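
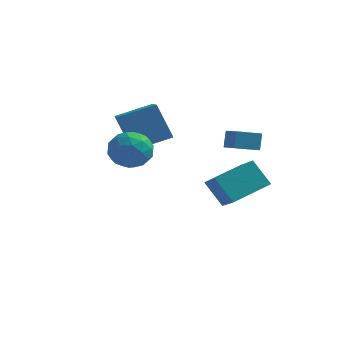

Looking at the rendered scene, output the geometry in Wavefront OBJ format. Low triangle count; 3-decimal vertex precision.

v 3.44 1.096 -0.657
v 3.419 1.454 0.212
v 2.64 2.059 -1.073
v 2.618 2.417 -0.204
v 4.402 1.783 -0.916
v 4.38 2.141 -0.047
v 3.601 2.746 -1.332
v 3.58 3.104 -0.463
v -0.229 -2.114 -0.311
v 0.798 -2.171 -0.094
v -0.498 -3.529 0.594
v 0.529 -3.586 0.811
v -0.055 -2.817 1.228
v 0.111 -1.943 0.669
v 0.189 -3.757 -0.169
v 0.355 -2.883 -0.728
v 1.056 -3.186 -0.006
v 0.906 -2.605 0.857
v -0.606 -3.095 -0.357
v -0.756 -2.514 0.506
v 0.308 -2.018 -0.282
v -0.008 -3.682 0.782
v -0.352 -3.23 1.027
v 0.252 -3.263 1.155
v -0.095 -1.884 0.166
v 0.508 -1.917 0.294
v 0.007 -2.297 1.071
v -0.208 -3.783 0.206
v 0.395 -3.816 0.334
v 0.048 -2.437 -0.655
v 0.652 -2.47 -0.527
v 0.293 -3.403 -0.571
v 1.064 -2.648 -0.103
v 0.905 -3.48 0.429
v 0.705 -3.581 -0.147
v 0.803 -3.067 -0.475
v 0.975 -2.307 0.405
v 0.817 -3.139 0.937
v 0.474 -2.687 1.182
v 0.572 -2.173 0.853
v 1.127 -2.904 0.457
v -0.517 -2.561 -0.437
v -0.675 -3.393 0.095
v -0.272 -3.527 -0.353
v -0.174 -3.013 -0.682
v -0.605 -2.22 0.071
v -0.764 -3.052 0.603
v -0.503 -2.633 0.975
v -0.405 -2.119 0.647
v -0.827 -2.796 0.043
v -1.046 0.7 -1.228
v -1.883 0.82 0.618
v -1.519 1.468 -1.492
v -2.355 1.589 0.354
v 0.375 1.771 -0.654
v -0.461 1.892 1.192
v -0.097 2.54 -0.918
v -0.934 2.66 0.928
v 3.686 0.295 -3.614
v 2.778 0.473 -2.37
v 2.876 1.239 -4.34
v 1.968 1.417 -3.096
v 4.912 1.863 -2.944
v 4.004 2.041 -1.7
v 4.102 2.807 -3.67
v 3.194 2.985 -2.426
f 2 4 1
f 5 2 1
f 1 4 3
f 3 5 1
f 2 8 4
f 6 2 5
f 6 8 2
f 4 8 3
f 7 5 3
f 3 8 7
f 7 6 5
f 8 6 7
f 9 46 25
f 46 20 49
f 25 49 14
f 46 49 25
f 9 25 21
f 25 14 26
f 21 26 10
f 25 26 21
f 9 21 30
f 21 10 31
f 30 31 16
f 21 31 30
f 9 30 42
f 30 16 45
f 42 45 19
f 30 45 42
f 9 42 46
f 42 19 50
f 46 50 20
f 42 50 46
f 10 26 37
f 26 14 40
f 37 40 18
f 26 40 37
f 14 49 27
f 49 20 48
f 27 48 13
f 49 48 27
f 20 50 47
f 50 19 43
f 47 43 11
f 50 43 47
f 19 45 44
f 45 16 32
f 44 32 15
f 45 32 44
f 16 31 36
f 31 10 33
f 36 33 17
f 31 33 36
f 12 38 24
f 38 18 39
f 24 39 13
f 38 39 24
f 12 24 22
f 24 13 23
f 22 23 11
f 24 23 22
f 12 22 29
f 22 11 28
f 29 28 15
f 22 28 29
f 12 29 34
f 29 15 35
f 34 35 17
f 29 35 34
f 12 34 38
f 34 17 41
f 38 41 18
f 34 41 38
f 13 39 27
f 39 18 40
f 27 40 14
f 39 40 27
f 11 23 47
f 23 13 48
f 47 48 20
f 23 48 47
f 15 28 44
f 28 11 43
f 44 43 19
f 28 43 44
f 17 35 36
f 35 15 32
f 36 32 16
f 35 32 36
f 18 41 37
f 41 17 33
f 37 33 10
f 41 33 37
f 52 54 51
f 55 52 51
f 51 54 53
f 53 55 51
f 52 58 54
f 56 52 55
f 56 58 52
f 54 58 53
f 57 55 53
f 53 58 57
f 57 56 55
f 58 56 57
f 60 62 59
f 63 60 59
f 59 62 61
f 61 63 59
f 60 66 62
f 64 60 63
f 64 66 60
f 62 66 61
f 65 63 61
f 61 66 65
f 65 64 63
f 66 64 65



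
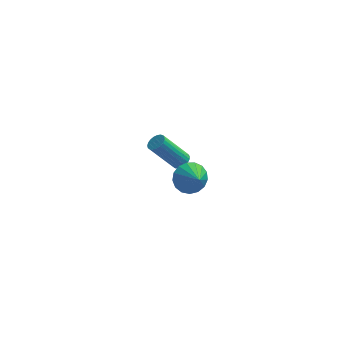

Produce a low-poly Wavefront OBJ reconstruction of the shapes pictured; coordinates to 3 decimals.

v 0.03 -3.054 -0.172
v 0.755 -2.753 -0.443
v 0.53 -3.786 0.352
v 0.69 -2.555 -0.105
v 0.475 -2.471 0.218
v 0.157 -2.521 0.451
v -0.19 -2.692 0.542
v -0.486 -2.947 0.469
v -0.664 -3.226 0.249
v -0.683 -3.465 -0.067
v -0.539 -3.611 -0.407
v -0.264 -3.628 -0.694
v 0.078 -3.515 -0.861
v 0.409 -3.295 -0.87
v 0.653 -3.021 -0.72
v -1.233 3.281 -4.352
v -0.842 3.387 -4.043
v -1.976 3.004 -2.478
v -2.367 2.899 -2.788
v -0.934 3.577 -4.063
v -2.068 3.194 -2.499
v -1.078 3.715 -4.134
v -2.212 3.333 -2.569
v -1.249 3.779 -4.242
v -2.383 3.396 -2.677
v -1.417 3.757 -4.369
v -2.551 3.374 -2.805
v -1.553 3.652 -4.494
v -2.687 3.269 -2.929
v -1.634 3.484 -4.594
v -2.768 3.101 -3.029
v -1.646 3.28 -4.652
v -2.78 2.897 -3.087
v -1.586 3.077 -4.658
v -2.72 2.694 -3.094
v -1.465 2.909 -4.612
v -2.599 2.526 -3.047
v -1.304 2.805 -4.52
v -2.438 2.422 -2.956
v -1.131 2.784 -4.4
v -2.265 2.401 -2.835
v -0.975 2.849 -4.271
v -2.109 2.466 -2.707
v -0.864 2.988 -4.157
v -1.998 2.606 -2.592
v -0.817 3.179 -4.076
v -1.951 2.796 -2.511
f 2 1 4
f 2 4 3
f 4 1 5
f 4 5 3
f 5 1 6
f 5 6 3
f 6 1 7
f 6 7 3
f 7 1 8
f 7 8 3
f 8 1 9
f 8 9 3
f 9 1 10
f 9 10 3
f 10 1 11
f 10 11 3
f 11 1 12
f 11 12 3
f 12 1 13
f 12 13 3
f 13 1 14
f 13 14 3
f 14 1 15
f 14 15 3
f 15 1 2
f 15 2 3
f 17 16 20
f 17 20 18
f 18 20 21
f 18 21 19
f 20 16 22
f 20 22 21
f 21 22 23
f 21 23 19
f 22 16 24
f 22 24 23
f 23 24 25
f 23 25 19
f 24 16 26
f 24 26 25
f 25 26 27
f 25 27 19
f 26 16 28
f 26 28 27
f 27 28 29
f 27 29 19
f 28 16 30
f 28 30 29
f 29 30 31
f 29 31 19
f 30 16 32
f 30 32 31
f 31 32 33
f 31 33 19
f 32 16 34
f 32 34 33
f 33 34 35
f 33 35 19
f 34 16 36
f 34 36 35
f 35 36 37
f 35 37 19
f 36 16 38
f 36 38 37
f 37 38 39
f 37 39 19
f 38 16 40
f 38 40 39
f 39 40 41
f 39 41 19
f 40 16 42
f 40 42 41
f 41 42 43
f 41 43 19
f 42 16 44
f 42 44 43
f 43 44 45
f 43 45 19
f 44 16 46
f 44 46 45
f 45 46 47
f 45 47 19
f 46 16 17
f 46 17 47
f 47 17 18
f 47 18 19



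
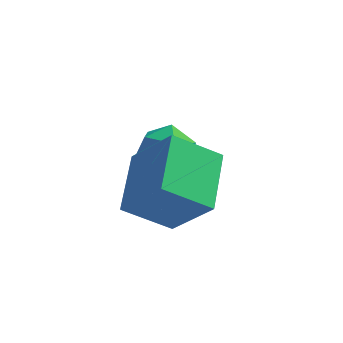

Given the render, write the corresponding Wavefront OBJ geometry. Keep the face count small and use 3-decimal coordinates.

v 0.975 -3.802 -0.748
v -0.201 -4.284 0.122
v 0.809 -2.104 -0.033
v -0.367 -2.585 0.837
v 2.107 -4.235 0.543
v 0.931 -4.716 1.413
v 1.941 -2.536 1.258
v 0.765 -3.018 2.128
v 0.346 -0.575 0.365
v 0.927 -1.146 0.575
v -0.547 -1.574 0.125
v 0.034 -2.145 0.335
v -0.292 -1.64 0.924
v 0.26 -1.023 1.072
v 0.12 -1.697 -0.372
v 0.672 -1.08 -0.224
v 0.788 -1.839 0.119
v 0.533 -1.804 0.92
v -0.153 -0.916 -0.22
v -0.408 -0.881 0.581
f 2 4 1
f 5 2 1
f 1 4 3
f 3 5 1
f 2 8 4
f 6 2 5
f 6 8 2
f 4 8 3
f 7 5 3
f 3 8 7
f 7 6 5
f 8 6 7
f 9 20 14
f 9 14 10
f 9 10 16
f 9 16 19
f 9 19 20
f 10 14 18
f 14 20 13
f 20 19 11
f 19 16 15
f 16 10 17
f 12 18 13
f 12 13 11
f 12 11 15
f 12 15 17
f 12 17 18
f 13 18 14
f 11 13 20
f 15 11 19
f 17 15 16
f 18 17 10



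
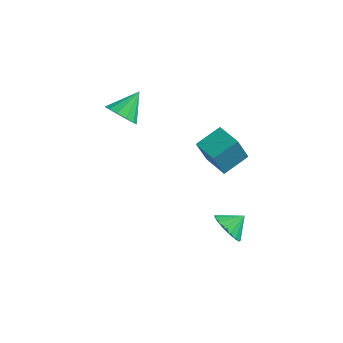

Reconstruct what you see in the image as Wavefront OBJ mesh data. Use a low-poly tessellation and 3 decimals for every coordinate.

v 0.85 1.539 1.411
v 0.474 1.093 2.879
v 1.491 2.846 1.972
v 1.114 2.401 3.44
v 2.206 0.819 1.54
v 1.829 0.374 3.008
v 2.846 2.127 2.101
v 2.47 1.681 3.569
v 2.501 0.712 -2.839
v 2.983 -0.017 -2.375
v 3.059 1.488 -2.201
v 3.262 0.086 -2.744
v 3.366 0.333 -3.135
v 3.272 0.666 -3.458
v 3.001 1.01 -3.64
v 2.616 1.286 -3.638
v 2.204 1.43 -3.453
v 1.86 1.41 -3.127
v 1.663 1.229 -2.736
v 1.658 0.931 -2.368
v 1.846 0.582 -2.108
v 2.184 0.263 -2.016
v 2.594 0.046 -2.112
v -4.118 1.609 2.578
v -3.476 1.091 3.089
v -3.802 2.971 3.562
v -3.197 1.322 2.679
v -3.211 1.644 2.237
v -3.512 1.955 1.904
v -4.007 2.155 1.785
v -4.536 2.183 1.917
v -4.933 2.028 2.26
v -5.071 1.74 2.703
v -4.907 1.41 3.107
v -4.492 1.143 3.343
v -3.958 1.025 3.336
f 2 4 1
f 5 2 1
f 1 4 3
f 3 5 1
f 2 8 4
f 6 2 5
f 6 8 2
f 4 8 3
f 7 5 3
f 3 8 7
f 7 6 5
f 8 6 7
f 10 9 12
f 10 12 11
f 12 9 13
f 12 13 11
f 13 9 14
f 13 14 11
f 14 9 15
f 14 15 11
f 15 9 16
f 15 16 11
f 16 9 17
f 16 17 11
f 17 9 18
f 17 18 11
f 18 9 19
f 18 19 11
f 19 9 20
f 19 20 11
f 20 9 21
f 20 21 11
f 21 9 22
f 21 22 11
f 22 9 23
f 22 23 11
f 23 9 10
f 23 10 11
f 25 24 27
f 25 27 26
f 27 24 28
f 27 28 26
f 28 24 29
f 28 29 26
f 29 24 30
f 29 30 26
f 30 24 31
f 30 31 26
f 31 24 32
f 31 32 26
f 32 24 33
f 32 33 26
f 33 24 34
f 33 34 26
f 34 24 35
f 34 35 26
f 35 24 36
f 35 36 26
f 36 24 25
f 36 25 26



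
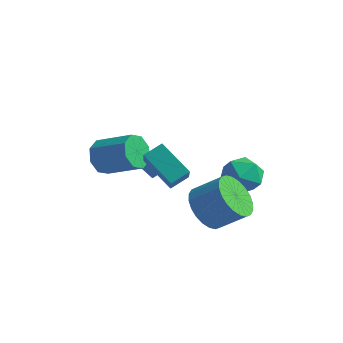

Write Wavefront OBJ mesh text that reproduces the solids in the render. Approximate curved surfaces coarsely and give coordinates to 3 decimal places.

v 2.275 1.048 -2.954
v 2.84 1.381 -3.774
v 3.931 1.765 -2.866
v 3.365 1.432 -2.046
v 2.636 1.722 -3.673
v 3.727 2.106 -2.766
v 2.378 1.96 -3.463
v 3.468 2.344 -2.556
v 2.103 2.06 -3.176
v 3.194 2.444 -2.268
v 1.855 2.006 -2.855
v 2.946 2.389 -1.947
v 1.671 1.805 -2.548
v 2.761 2.189 -1.641
v 1.578 1.49 -2.304
v 2.669 1.874 -1.396
v 1.592 1.107 -2.158
v 2.683 1.491 -1.251
v 1.709 0.715 -2.134
v 2.8 1.099 -1.226
v 1.913 0.374 -2.234
v 3.004 0.758 -1.327
v 2.172 0.136 -2.444
v 3.262 0.52 -1.537
v 2.446 0.036 -2.732
v 3.537 0.42 -1.824
v 2.694 0.091 -3.053
v 3.785 0.474 -2.145
v 2.879 0.291 -3.359
v 3.969 0.675 -2.452
v 2.971 0.606 -3.604
v 4.062 0.99 -2.696
v 2.957 0.989 -3.749
v 4.048 1.373 -2.842
v -1.085 -0.965 -0.076
v -0.822 -0.528 -0.705
v 0.647 -0.358 0.026
v 0.385 -0.795 0.656
v -1.082 -0.178 -0.265
v 0.388 -0.007 0.467
v -1.343 -0.288 0.286
v 0.126 -0.118 1.018
v -1.453 -0.795 0.625
v 0.016 -0.625 1.357
v -1.347 -1.402 0.554
v 0.122 -1.232 1.285
v -1.088 -1.753 0.113
v 0.382 -1.582 0.845
v -0.826 -1.642 -0.438
v 0.643 -1.472 0.294
v -0.716 -1.135 -0.777
v 0.753 -0.965 -0.045
v -2.35 3.443 -3.561
v -1.705 2.964 -2.451
v -2.123 4.254 -3.343
v -1.478 3.775 -2.233
v -1.642 3.365 -4.007
v -0.997 2.886 -2.897
v -1.415 4.176 -3.789
v -0.77 3.697 -2.679
v 0.584 -0.685 0.151
v 1.27 -1.732 1.301
v 0.963 -0.015 0.534
v 1.649 -1.062 1.684
v 1.891 -0.878 -0.804
v 2.577 -1.925 0.346
v 2.27 -0.208 -0.421
v 2.956 -1.255 0.729
v 2.998 3.564 -1.599
v 3.406 3.281 -2.453
v 1.554 3.559 -2.287
v 1.962 3.276 -3.141
v 1.937 2.653 -2.374
v 2.83 2.656 -1.949
v 2.13 4.184 -2.791
v 3.023 4.187 -2.366
v 2.87 3.664 -3.19
v 2.75 2.717 -2.932
v 2.21 4.123 -1.808
v 2.09 3.176 -1.55
f 2 1 5
f 2 5 3
f 3 5 6
f 3 6 4
f 5 1 7
f 5 7 6
f 6 7 8
f 6 8 4
f 7 1 9
f 7 9 8
f 8 9 10
f 8 10 4
f 9 1 11
f 9 11 10
f 10 11 12
f 10 12 4
f 11 1 13
f 11 13 12
f 12 13 14
f 12 14 4
f 13 1 15
f 13 15 14
f 14 15 16
f 14 16 4
f 15 1 17
f 15 17 16
f 16 17 18
f 16 18 4
f 17 1 19
f 17 19 18
f 18 19 20
f 18 20 4
f 19 1 21
f 19 21 20
f 20 21 22
f 20 22 4
f 21 1 23
f 21 23 22
f 22 23 24
f 22 24 4
f 23 1 25
f 23 25 24
f 24 25 26
f 24 26 4
f 25 1 27
f 25 27 26
f 26 27 28
f 26 28 4
f 27 1 29
f 27 29 28
f 28 29 30
f 28 30 4
f 29 1 31
f 29 31 30
f 30 31 32
f 30 32 4
f 31 1 33
f 31 33 32
f 32 33 34
f 32 34 4
f 33 1 2
f 33 2 34
f 34 2 3
f 34 3 4
f 36 35 39
f 36 39 37
f 37 39 40
f 37 40 38
f 39 35 41
f 39 41 40
f 40 41 42
f 40 42 38
f 41 35 43
f 41 43 42
f 42 43 44
f 42 44 38
f 43 35 45
f 43 45 44
f 44 45 46
f 44 46 38
f 45 35 47
f 45 47 46
f 46 47 48
f 46 48 38
f 47 35 49
f 47 49 48
f 48 49 50
f 48 50 38
f 49 35 51
f 49 51 50
f 50 51 52
f 50 52 38
f 51 35 36
f 51 36 52
f 52 36 37
f 52 37 38
f 54 56 53
f 57 54 53
f 53 56 55
f 55 57 53
f 54 60 56
f 58 54 57
f 58 60 54
f 56 60 55
f 59 57 55
f 55 60 59
f 59 58 57
f 60 58 59
f 62 64 61
f 65 62 61
f 61 64 63
f 63 65 61
f 62 68 64
f 66 62 65
f 66 68 62
f 64 68 63
f 67 65 63
f 63 68 67
f 67 66 65
f 68 66 67
f 69 80 74
f 69 74 70
f 69 70 76
f 69 76 79
f 69 79 80
f 70 74 78
f 74 80 73
f 80 79 71
f 79 76 75
f 76 70 77
f 72 78 73
f 72 73 71
f 72 71 75
f 72 75 77
f 72 77 78
f 73 78 74
f 71 73 80
f 75 71 79
f 77 75 76
f 78 77 70



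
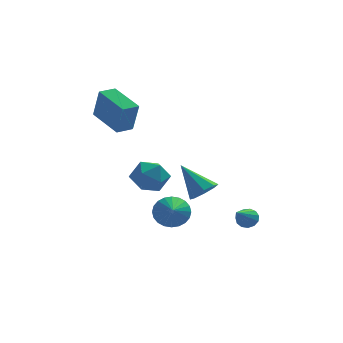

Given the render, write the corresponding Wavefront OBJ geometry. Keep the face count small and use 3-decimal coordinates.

v 3.226 -1.529 -2.502
v 3.665 -1.402 -2.069
v 2.534 -2.831 -1.418
v 3.388 -1.193 -1.995
v 3.06 -1.091 -2.082
v 2.784 -1.128 -2.302
v 2.648 -1.292 -2.586
v 2.696 -1.532 -2.843
v 2.912 -1.771 -2.992
v 3.228 -1.933 -2.986
v 3.543 -1.967 -2.826
v 3.757 -1.862 -2.563
v 3.803 -1.652 -2.281
v -0.537 -0.22 -2.597
v -0.126 0.231 -1.805
v -0.563 -1.7 -1.743
v -0.506 0.28 -1.731
v -0.891 0.252 -1.79
v -1.222 0.153 -1.971
v -1.449 -0.002 -2.248
v -1.537 -0.191 -2.578
v -1.473 -0.384 -2.911
v -1.266 -0.553 -3.196
v -0.948 -0.67 -3.39
v -0.568 -0.719 -3.463
v -0.184 -0.692 -3.405
v 0.147 -0.593 -3.223
v 0.374 -0.437 -2.947
v 0.462 -0.248 -2.617
v 0.398 -0.055 -2.284
v 0.191 0.113 -1.999
v -3.279 0.987 2.643
v -2.961 0.59 4.422
v -4.458 2.709 3.239
v -4.139 2.312 5.017
v -2.441 1.568 2.623
v -2.122 1.171 4.401
v -3.619 3.29 3.218
v -3.301 2.893 4.997
v 0.889 -3.61 0.444
v 1.595 -3.41 0.854
v -0.209 -2.63 1.856
v 1.43 -2.968 0.418
v 0.948 -2.901 -0.003
v 0.432 -3.25 -0.162
v 0.184 -3.81 0.034
v 0.349 -4.253 0.47
v 0.83 -4.319 0.891
v 1.346 -3.97 1.05
v -2.699 0.324 -0.247
v -2.088 0.662 0.648
v -1.152 0.078 -1.208
v -0.541 0.416 -0.313
v -1.096 -0.574 -0.281
v -2.052 -0.422 0.313
v -1.188 1.162 -0.873
v -2.144 1.314 -0.279
v -1.155 1.18 0.262
v -1.098 0.107 0.628
v -2.142 0.633 -1.188
v -2.085 -0.44 -0.822
f 2 1 4
f 2 4 3
f 4 1 5
f 4 5 3
f 5 1 6
f 5 6 3
f 6 1 7
f 6 7 3
f 7 1 8
f 7 8 3
f 8 1 9
f 8 9 3
f 9 1 10
f 9 10 3
f 10 1 11
f 10 11 3
f 11 1 12
f 11 12 3
f 12 1 13
f 12 13 3
f 13 1 2
f 13 2 3
f 15 14 17
f 15 17 16
f 17 14 18
f 17 18 16
f 18 14 19
f 18 19 16
f 19 14 20
f 19 20 16
f 20 14 21
f 20 21 16
f 21 14 22
f 21 22 16
f 22 14 23
f 22 23 16
f 23 14 24
f 23 24 16
f 24 14 25
f 24 25 16
f 25 14 26
f 25 26 16
f 26 14 27
f 26 27 16
f 27 14 28
f 27 28 16
f 28 14 29
f 28 29 16
f 29 14 30
f 29 30 16
f 30 14 31
f 30 31 16
f 31 14 15
f 31 15 16
f 33 35 32
f 36 33 32
f 32 35 34
f 34 36 32
f 33 39 35
f 37 33 36
f 37 39 33
f 35 39 34
f 38 36 34
f 34 39 38
f 38 37 36
f 39 37 38
f 41 40 43
f 41 43 42
f 43 40 44
f 43 44 42
f 44 40 45
f 44 45 42
f 45 40 46
f 45 46 42
f 46 40 47
f 46 47 42
f 47 40 48
f 47 48 42
f 48 40 49
f 48 49 42
f 49 40 41
f 49 41 42
f 50 61 55
f 50 55 51
f 50 51 57
f 50 57 60
f 50 60 61
f 51 55 59
f 55 61 54
f 61 60 52
f 60 57 56
f 57 51 58
f 53 59 54
f 53 54 52
f 53 52 56
f 53 56 58
f 53 58 59
f 54 59 55
f 52 54 61
f 56 52 60
f 58 56 57
f 59 58 51



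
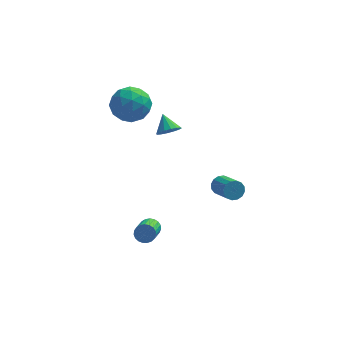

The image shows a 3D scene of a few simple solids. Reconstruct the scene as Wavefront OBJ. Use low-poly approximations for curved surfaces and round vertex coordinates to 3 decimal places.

v -1.516 -3.306 -3.731
v -1.129 -3.145 -3.39
v -1.277 -4.534 -2.568
v -1.664 -4.694 -2.909
v -1.314 -3.067 -3.291
v -1.463 -4.455 -2.469
v -1.534 -3.03 -3.267
v -1.683 -4.418 -2.446
v -1.751 -3.04 -3.324
v -1.9 -4.428 -2.502
v -1.928 -3.096 -3.451
v -2.076 -4.485 -2.63
v -2.033 -3.189 -3.627
v -2.181 -4.577 -2.805
v -2.048 -3.302 -3.82
v -2.197 -4.69 -2.999
v -1.972 -3.416 -3.998
v -2.12 -4.804 -3.177
v -1.817 -3.51 -4.13
v -1.965 -4.898 -3.308
v -1.609 -3.569 -4.193
v -1.758 -4.958 -3.371
v -1.386 -3.583 -4.176
v -1.534 -4.971 -3.354
v -1.185 -3.549 -4.082
v -1.333 -4.937 -3.26
v -1.041 -3.473 -3.927
v -1.189 -4.861 -3.105
v -0.979 -3.368 -3.738
v -1.128 -4.756 -2.917
v -1.01 -3.252 -3.548
v -1.159 -4.64 -2.727
v -3.248 0.857 2.876
v -2.274 0.814 3.393
v -2.986 -0.794 2.247
v -2.012 -0.837 2.764
v -2.949 -0.839 3.349
v -3.11 0.182 3.738
v -2.15 -0.162 1.902
v -2.311 0.859 2.291
v -1.595 0.185 2.792
v -2.089 -0.234 3.686
v -3.171 0.254 1.954
v -3.665 -0.165 2.848
v -2.784 0.981 3.19
v -2.476 -0.961 2.45
v -3.027 -0.962 2.794
v -2.454 -0.987 3.098
v -3.275 0.609 3.392
v -2.703 0.584 3.696
v -3.099 -0.388 3.671
v -2.557 -0.564 1.944
v -1.985 -0.589 2.248
v -2.806 1.007 2.542
v -2.233 0.982 2.846
v -2.161 0.408 1.969
v -1.812 0.585 3.14
v -1.658 -0.385 2.771
v -1.739 0.012 2.264
v -1.834 0.612 2.492
v -2.102 0.339 3.666
v -1.949 -0.631 3.296
v -2.499 -0.633 3.64
v -2.594 -0.033 3.869
v -1.703 -0.031 3.312
v -3.311 0.651 2.344
v -3.158 -0.319 1.974
v -2.666 0.053 1.771
v -2.761 0.653 2
v -3.602 0.405 2.869
v -3.448 -0.565 2.5
v -3.426 -0.592 3.148
v -3.521 0.008 3.376
v -3.557 0.051 2.328
v 1.903 -3.288 -0.302
v 2.289 -3.295 -0.708
v 2.903 -4.399 -0.104
v 2.517 -4.392 0.302
v 2.398 -3.122 -0.503
v 3.013 -4.226 0.101
v 2.375 -2.993 -0.244
v 2.99 -4.097 0.36
v 2.225 -2.944 -0.001
v 2.84 -4.047 0.603
v 1.989 -2.986 0.162
v 2.604 -4.09 0.766
v 1.73 -3.11 0.2
v 2.344 -4.213 0.804
v 1.517 -3.281 0.104
v 2.131 -4.385 0.708
v 1.407 -3.454 -0.101
v 2.022 -4.558 0.503
v 1.43 -3.583 -0.36
v 2.045 -4.687 0.244
v 1.58 -3.633 -0.603
v 2.195 -4.736 0.001
v 1.816 -3.59 -0.766
v 2.431 -4.694 -0.162
v 2.076 -3.467 -0.804
v 2.69 -4.57 -0.2
v -0.745 -0.505 1.298
v -0.143 -0.267 1.352
v -1.095 0.225 1.982
v -0.282 -0.096 1.098
v -0.545 -0.034 0.897
v -0.861 -0.099 0.804
v -1.147 -0.273 0.844
v -1.325 -0.509 1.005
v -1.347 -0.744 1.244
v -1.208 -0.915 1.498
v -0.945 -0.976 1.699
v -0.628 -0.911 1.792
v -0.343 -0.738 1.753
v -0.165 -0.502 1.592
f 2 1 5
f 2 5 3
f 3 5 6
f 3 6 4
f 5 1 7
f 5 7 6
f 6 7 8
f 6 8 4
f 7 1 9
f 7 9 8
f 8 9 10
f 8 10 4
f 9 1 11
f 9 11 10
f 10 11 12
f 10 12 4
f 11 1 13
f 11 13 12
f 12 13 14
f 12 14 4
f 13 1 15
f 13 15 14
f 14 15 16
f 14 16 4
f 15 1 17
f 15 17 16
f 16 17 18
f 16 18 4
f 17 1 19
f 17 19 18
f 18 19 20
f 18 20 4
f 19 1 21
f 19 21 20
f 20 21 22
f 20 22 4
f 21 1 23
f 21 23 22
f 22 23 24
f 22 24 4
f 23 1 25
f 23 25 24
f 24 25 26
f 24 26 4
f 25 1 27
f 25 27 26
f 26 27 28
f 26 28 4
f 27 1 29
f 27 29 28
f 28 29 30
f 28 30 4
f 29 1 31
f 29 31 30
f 30 31 32
f 30 32 4
f 31 1 2
f 31 2 32
f 32 2 3
f 32 3 4
f 33 70 49
f 70 44 73
f 49 73 38
f 70 73 49
f 33 49 45
f 49 38 50
f 45 50 34
f 49 50 45
f 33 45 54
f 45 34 55
f 54 55 40
f 45 55 54
f 33 54 66
f 54 40 69
f 66 69 43
f 54 69 66
f 33 66 70
f 66 43 74
f 70 74 44
f 66 74 70
f 34 50 61
f 50 38 64
f 61 64 42
f 50 64 61
f 38 73 51
f 73 44 72
f 51 72 37
f 73 72 51
f 44 74 71
f 74 43 67
f 71 67 35
f 74 67 71
f 43 69 68
f 69 40 56
f 68 56 39
f 69 56 68
f 40 55 60
f 55 34 57
f 60 57 41
f 55 57 60
f 36 62 48
f 62 42 63
f 48 63 37
f 62 63 48
f 36 48 46
f 48 37 47
f 46 47 35
f 48 47 46
f 36 46 53
f 46 35 52
f 53 52 39
f 46 52 53
f 36 53 58
f 53 39 59
f 58 59 41
f 53 59 58
f 36 58 62
f 58 41 65
f 62 65 42
f 58 65 62
f 37 63 51
f 63 42 64
f 51 64 38
f 63 64 51
f 35 47 71
f 47 37 72
f 71 72 44
f 47 72 71
f 39 52 68
f 52 35 67
f 68 67 43
f 52 67 68
f 41 59 60
f 59 39 56
f 60 56 40
f 59 56 60
f 42 65 61
f 65 41 57
f 61 57 34
f 65 57 61
f 76 75 79
f 76 79 77
f 77 79 80
f 77 80 78
f 79 75 81
f 79 81 80
f 80 81 82
f 80 82 78
f 81 75 83
f 81 83 82
f 82 83 84
f 82 84 78
f 83 75 85
f 83 85 84
f 84 85 86
f 84 86 78
f 85 75 87
f 85 87 86
f 86 87 88
f 86 88 78
f 87 75 89
f 87 89 88
f 88 89 90
f 88 90 78
f 89 75 91
f 89 91 90
f 90 91 92
f 90 92 78
f 91 75 93
f 91 93 92
f 92 93 94
f 92 94 78
f 93 75 95
f 93 95 94
f 94 95 96
f 94 96 78
f 95 75 97
f 95 97 96
f 96 97 98
f 96 98 78
f 97 75 99
f 97 99 98
f 98 99 100
f 98 100 78
f 99 75 76
f 99 76 100
f 100 76 77
f 100 77 78
f 102 101 104
f 102 104 103
f 104 101 105
f 104 105 103
f 105 101 106
f 105 106 103
f 106 101 107
f 106 107 103
f 107 101 108
f 107 108 103
f 108 101 109
f 108 109 103
f 109 101 110
f 109 110 103
f 110 101 111
f 110 111 103
f 111 101 112
f 111 112 103
f 112 101 113
f 112 113 103
f 113 101 114
f 113 114 103
f 114 101 102
f 114 102 103



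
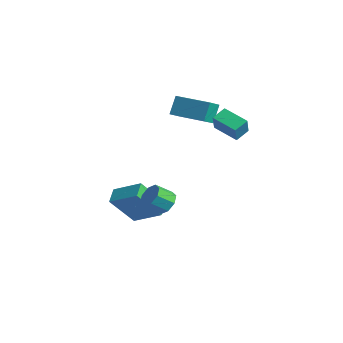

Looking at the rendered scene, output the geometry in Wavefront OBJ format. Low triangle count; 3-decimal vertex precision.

v -3.875 -2.622 -3.059
v -2.552 -1.906 -2.267
v -3.568 -1.386 -4.691
v -2.245 -0.669 -3.899
v -3.295 -3.271 -3.441
v -1.972 -2.554 -2.649
v -2.988 -2.034 -5.073
v -1.665 -1.318 -4.281
v 1.018 1.156 1.298
v -0.296 0.813 1.714
v 0.932 1.929 1.664
v -0.381 1.586 2.081
v 1.421 0.754 2.239
v 0.108 0.411 2.656
v 1.336 1.527 2.606
v 0.022 1.184 3.022
v 1.714 -3.434 -1.164
v 2.306 -3.777 -1.31
v 2.018 -4.53 -0.701
v 1.426 -4.186 -0.556
v 2.356 -3.454 -0.886
v 2.068 -4.206 -0.277
v 2.029 -3.118 -0.625
v 1.742 -3.871 -0.016
v 1.518 -2.967 -0.68
v 1.23 -3.72 -0.072
v 1.122 -3.09 -1.019
v 0.834 -3.843 -0.41
v 1.072 -3.414 -1.443
v 0.784 -4.166 -0.834
v 1.398 -3.749 -1.704
v 1.111 -4.502 -1.095
v 1.91 -3.9 -1.648
v 1.622 -4.653 -1.04
v -4.928 2.114 0.244
v -4.641 1.321 0.743
v -5.175 2.674 1.276
v -4.888 1.882 1.775
v -3.032 2.838 0.305
v -2.745 2.046 0.804
v -3.279 3.399 1.337
v -2.992 2.606 1.836
f 2 4 1
f 5 2 1
f 1 4 3
f 3 5 1
f 2 8 4
f 6 2 5
f 6 8 2
f 4 8 3
f 7 5 3
f 3 8 7
f 7 6 5
f 8 6 7
f 10 12 9
f 13 10 9
f 9 12 11
f 11 13 9
f 10 16 12
f 14 10 13
f 14 16 10
f 12 16 11
f 15 13 11
f 11 16 15
f 15 14 13
f 16 14 15
f 18 17 21
f 18 21 19
f 19 21 22
f 19 22 20
f 21 17 23
f 21 23 22
f 22 23 24
f 22 24 20
f 23 17 25
f 23 25 24
f 24 25 26
f 24 26 20
f 25 17 27
f 25 27 26
f 26 27 28
f 26 28 20
f 27 17 29
f 27 29 28
f 28 29 30
f 28 30 20
f 29 17 31
f 29 31 30
f 30 31 32
f 30 32 20
f 31 17 33
f 31 33 32
f 32 33 34
f 32 34 20
f 33 17 18
f 33 18 34
f 34 18 19
f 34 19 20
f 36 38 35
f 39 36 35
f 35 38 37
f 37 39 35
f 36 42 38
f 40 36 39
f 40 42 36
f 38 42 37
f 41 39 37
f 37 42 41
f 41 40 39
f 42 40 41



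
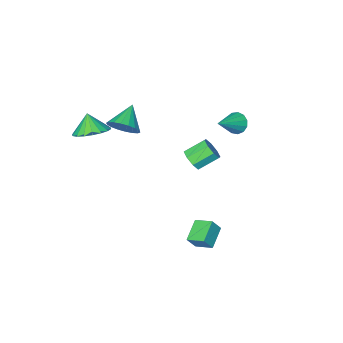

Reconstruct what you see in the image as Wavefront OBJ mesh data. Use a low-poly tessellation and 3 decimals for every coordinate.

v -0.745 1.913 -3.698
v -1.167 2.829 -3.31
v 0.246 2.604 -4.253
v -0.175 3.52 -3.865
v -0.265 1.82 -2.955
v -0.686 2.736 -2.567
v 0.727 2.511 -3.51
v 0.305 3.427 -3.122
v 0.525 2.63 2.938
v 0.931 2.796 3.457
v -0.059 3.136 4.122
v -0.465 2.97 3.602
v 0.85 3.195 3.133
v -0.14 3.534 3.798
v 0.578 3.263 2.694
v -0.412 3.602 3.359
v 0.276 2.96 2.398
v -0.714 3.3 3.063
v 0.119 2.464 2.418
v -0.871 2.804 3.083
v 0.2 2.066 2.742
v -0.79 2.405 3.407
v 0.472 1.998 3.181
v -0.518 2.337 3.846
v 0.774 2.3 3.477
v -0.216 2.64 4.142
v 2.924 -2.841 2.394
v 3.737 -3.409 2.157
v 2.816 -3.419 3.406
v 3.921 -3.058 2.378
v 3.907 -2.663 2.602
v 3.699 -2.304 2.785
v 3.337 -2.051 2.89
v 2.893 -1.954 2.898
v 2.456 -2.034 2.806
v 2.111 -2.273 2.632
v 1.928 -2.624 2.411
v 1.942 -3.019 2.187
v 2.15 -3.378 2.004
v 2.512 -3.631 1.898
v 2.955 -3.727 1.891
v 3.393 -3.648 1.983
v -4.261 -0.256 1.487
v -3.875 -0.553 0.998
v -2.799 0.116 2.413
v -3.908 -0.179 0.899
v -4.053 0.171 0.987
v -4.264 0.385 1.234
v -4.474 0.396 1.561
v -4.616 0.199 1.864
v -4.646 -0.142 2.048
v -4.553 -0.52 2.054
v -4.367 -0.814 1.88
v -4.148 -0.931 1.581
v -3.965 -0.834 1.252
v 1.145 -2.666 1.989
v 1.614 -3.452 1.898
v 0.095 -3.394 2.851
v 1.777 -3.287 2.236
v 1.815 -2.999 2.525
v 1.72 -2.646 2.707
v 1.51 -2.296 2.748
v 1.229 -2.02 2.638
v 0.931 -1.871 2.4
v 0.675 -1.881 2.08
v 0.512 -2.046 1.743
v 0.475 -2.334 1.454
v 0.57 -2.687 1.271
v 0.779 -3.037 1.231
v 1.06 -3.313 1.341
v 1.359 -3.462 1.579
f 2 4 1
f 5 2 1
f 1 4 3
f 3 5 1
f 2 8 4
f 6 2 5
f 6 8 2
f 4 8 3
f 7 5 3
f 3 8 7
f 7 6 5
f 8 6 7
f 10 9 13
f 10 13 11
f 11 13 14
f 11 14 12
f 13 9 15
f 13 15 14
f 14 15 16
f 14 16 12
f 15 9 17
f 15 17 16
f 16 17 18
f 16 18 12
f 17 9 19
f 17 19 18
f 18 19 20
f 18 20 12
f 19 9 21
f 19 21 20
f 20 21 22
f 20 22 12
f 21 9 23
f 21 23 22
f 22 23 24
f 22 24 12
f 23 9 25
f 23 25 24
f 24 25 26
f 24 26 12
f 25 9 10
f 25 10 26
f 26 10 11
f 26 11 12
f 28 27 30
f 28 30 29
f 30 27 31
f 30 31 29
f 31 27 32
f 31 32 29
f 32 27 33
f 32 33 29
f 33 27 34
f 33 34 29
f 34 27 35
f 34 35 29
f 35 27 36
f 35 36 29
f 36 27 37
f 36 37 29
f 37 27 38
f 37 38 29
f 38 27 39
f 38 39 29
f 39 27 40
f 39 40 29
f 40 27 41
f 40 41 29
f 41 27 42
f 41 42 29
f 42 27 28
f 42 28 29
f 44 43 46
f 44 46 45
f 46 43 47
f 46 47 45
f 47 43 48
f 47 48 45
f 48 43 49
f 48 49 45
f 49 43 50
f 49 50 45
f 50 43 51
f 50 51 45
f 51 43 52
f 51 52 45
f 52 43 53
f 52 53 45
f 53 43 54
f 53 54 45
f 54 43 55
f 54 55 45
f 55 43 44
f 55 44 45
f 57 56 59
f 57 59 58
f 59 56 60
f 59 60 58
f 60 56 61
f 60 61 58
f 61 56 62
f 61 62 58
f 62 56 63
f 62 63 58
f 63 56 64
f 63 64 58
f 64 56 65
f 64 65 58
f 65 56 66
f 65 66 58
f 66 56 67
f 66 67 58
f 67 56 68
f 67 68 58
f 68 56 69
f 68 69 58
f 69 56 70
f 69 70 58
f 70 56 71
f 70 71 58
f 71 56 57
f 71 57 58



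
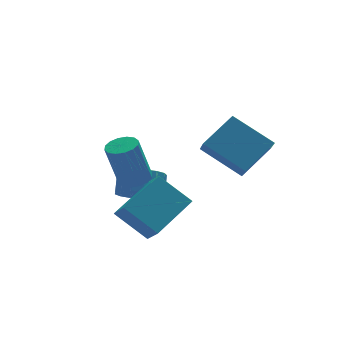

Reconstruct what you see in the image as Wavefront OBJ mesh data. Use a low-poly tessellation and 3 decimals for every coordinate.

v -2.205 -2.07 -2.834
v -3.204 -1.195 -1.772
v -2.3 -1.2 -3.64
v -3.298 -0.325 -2.578
v -0.522 -1.135 -2.022
v -1.52 -0.26 -0.96
v -0.616 -0.265 -2.828
v -1.615 0.61 -1.766
v -2.729 -1.166 -0.331
v -2.16 -0.916 -0.179
v -2.662 -0.883 1.643
v -3.231 -1.134 1.491
v -2.356 -0.655 -0.237
v -2.857 -0.622 1.585
v -2.651 -0.531 -0.321
v -3.153 -0.498 1.501
v -2.968 -0.577 -0.407
v -3.469 -0.545 1.415
v -3.22 -0.781 -0.473
v -3.722 -0.748 1.349
v -3.341 -1.089 -0.501
v -3.843 -1.056 1.321
v -3.298 -1.417 -0.483
v -3.8 -1.384 1.339
v -3.103 -1.678 -0.425
v -3.604 -1.645 1.397
v -2.807 -1.802 -0.341
v -3.309 -1.769 1.481
v -2.491 -1.755 -0.255
v -2.992 -1.723 1.567
v -2.238 -1.552 -0.189
v -2.74 -1.519 1.633
v -2.117 -1.244 -0.161
v -2.619 -1.211 1.661
v -1.716 1.391 -2.9
v -1.048 1.758 -3.483
v -0.735 2.396 -2.724
v -1.404 2.029 -2.14
v -1.415 2.024 -3.556
v -1.103 2.662 -2.796
v -1.852 2.145 -3.478
v -1.539 2.783 -2.718
v -2.257 2.094 -3.268
v -1.944 2.732 -2.508
v -2.538 1.881 -2.973
v -2.226 2.519 -2.214
v -2.632 1.556 -2.662
v -2.319 2.194 -1.902
v -2.515 1.194 -2.405
v -2.202 1.832 -1.646
v -2.216 0.876 -2.262
v -1.903 1.514 -1.502
v -1.802 0.676 -2.264
v -1.489 1.314 -1.505
v -1.368 0.641 -2.413
v -1.056 1.279 -1.653
v -1.015 0.777 -2.673
v -0.702 1.415 -1.913
v -0.822 1.053 -2.984
v -0.509 1.691 -2.225
v -0.834 1.408 -3.277
v -0.521 2.046 -2.517
v 0.629 -3.401 0.622
v -0.524 -2.191 1.607
v 0.772 -2.723 -0.043
v -0.381 -1.514 0.942
v 1.981 -2.826 1.498
v 0.828 -1.617 2.483
v 2.124 -2.149 0.833
v 0.971 -0.939 1.818
f 2 4 1
f 5 2 1
f 1 4 3
f 3 5 1
f 2 8 4
f 6 2 5
f 6 8 2
f 4 8 3
f 7 5 3
f 3 8 7
f 7 6 5
f 8 6 7
f 10 9 13
f 10 13 11
f 11 13 14
f 11 14 12
f 13 9 15
f 13 15 14
f 14 15 16
f 14 16 12
f 15 9 17
f 15 17 16
f 16 17 18
f 16 18 12
f 17 9 19
f 17 19 18
f 18 19 20
f 18 20 12
f 19 9 21
f 19 21 20
f 20 21 22
f 20 22 12
f 21 9 23
f 21 23 22
f 22 23 24
f 22 24 12
f 23 9 25
f 23 25 24
f 24 25 26
f 24 26 12
f 25 9 27
f 25 27 26
f 26 27 28
f 26 28 12
f 27 9 29
f 27 29 28
f 28 29 30
f 28 30 12
f 29 9 31
f 29 31 30
f 30 31 32
f 30 32 12
f 31 9 33
f 31 33 32
f 32 33 34
f 32 34 12
f 33 9 10
f 33 10 34
f 34 10 11
f 34 11 12
f 36 35 39
f 36 39 37
f 37 39 40
f 37 40 38
f 39 35 41
f 39 41 40
f 40 41 42
f 40 42 38
f 41 35 43
f 41 43 42
f 42 43 44
f 42 44 38
f 43 35 45
f 43 45 44
f 44 45 46
f 44 46 38
f 45 35 47
f 45 47 46
f 46 47 48
f 46 48 38
f 47 35 49
f 47 49 48
f 48 49 50
f 48 50 38
f 49 35 51
f 49 51 50
f 50 51 52
f 50 52 38
f 51 35 53
f 51 53 52
f 52 53 54
f 52 54 38
f 53 35 55
f 53 55 54
f 54 55 56
f 54 56 38
f 55 35 57
f 55 57 56
f 56 57 58
f 56 58 38
f 57 35 59
f 57 59 58
f 58 59 60
f 58 60 38
f 59 35 61
f 59 61 60
f 60 61 62
f 60 62 38
f 61 35 36
f 61 36 62
f 62 36 37
f 62 37 38
f 64 66 63
f 67 64 63
f 63 66 65
f 65 67 63
f 64 70 66
f 68 64 67
f 68 70 64
f 66 70 65
f 69 67 65
f 65 70 69
f 69 68 67
f 70 68 69



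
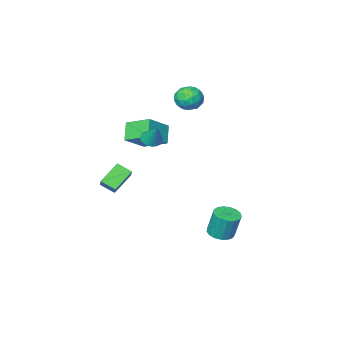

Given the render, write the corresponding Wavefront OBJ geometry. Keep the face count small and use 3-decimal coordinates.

v -0.057 -1.027 2.713
v 0.531 -0.974 2.607
v 0.077 -0.253 3.847
v 0.416 -0.75 2.468
v 0.192 -0.59 2.385
v -0.088 -0.53 2.378
v -0.362 -0.584 2.446
v -0.566 -0.739 2.576
v -0.653 -0.96 2.737
v -0.604 -1.197 2.893
v -0.429 -1.394 3.007
v -0.169 -1.508 3.054
v 0.116 -1.511 3.022
v 0.362 -1.403 2.92
v 0.512 -1.209 2.77
v -0.364 -3.615 -1.29
v 0.117 -4.317 -0.847
v -0.016 -2.95 -0.614
v 0.465 -3.652 -0.171
v 0.835 -3.348 -2.169
v 1.316 -4.05 -1.726
v 1.183 -2.683 -1.493
v 1.664 -3.385 -1.05
v -4.503 -2.777 3.835
v -3.809 -2.309 3.588
v -3.651 -3.831 4.232
v -2.957 -3.363 3.985
v -3.424 -3.118 4.68
v -3.95 -2.466 4.435
v -3.51 -3.674 3.385
v -4.036 -3.022 3.14
v -3.195 -2.863 3.31
v -3.142 -2.52 4.11
v -4.318 -3.62 3.71
v -4.265 -3.277 4.51
v -4.231 -2.45 3.677
v -3.229 -3.69 4.143
v -3.504 -3.545 4.552
v -3.096 -3.27 4.406
v -4.314 -2.543 4.175
v -3.906 -2.268 4.03
v -3.679 -2.743 4.671
v -3.554 -3.872 3.79
v -3.146 -3.597 3.645
v -4.364 -2.87 3.414
v -3.956 -2.595 3.268
v -3.781 -3.397 3.149
v -3.462 -2.501 3.368
v -2.961 -3.121 3.601
v -3.286 -3.304 3.249
v -3.596 -2.921 3.105
v -3.431 -2.299 3.839
v -2.93 -2.919 4.072
v -3.204 -2.775 4.48
v -3.514 -2.392 4.336
v -3.07 -2.625 3.675
v -4.53 -3.221 3.748
v -4.029 -3.841 3.981
v -3.946 -3.748 3.484
v -4.256 -3.365 3.34
v -4.499 -3.019 4.219
v -3.998 -3.639 4.452
v -3.864 -3.219 4.715
v -4.174 -2.836 4.571
v -4.39 -3.515 4.145
v -1.599 -4.115 1.677
v -0.269 -3.909 2.632
v -2.258 -2.803 2.312
v -0.928 -2.597 3.267
v -1.072 -3.423 0.793
v 0.258 -3.217 1.748
v -1.731 -2.111 1.428
v -0.401 -1.905 2.383
v -2.664 1.599 -3.925
v -2.019 2 -3.947
v -2.191 2.362 -2.397
v -2.836 1.961 -2.375
v -2.276 2.244 -4.032
v -2.447 2.605 -2.483
v -2.621 2.339 -4.092
v -2.793 2.701 -2.543
v -2.977 2.266 -4.115
v -3.148 2.627 -2.565
v -3.261 2.039 -4.093
v -3.432 2.4 -2.544
v -3.408 1.712 -4.033
v -3.58 2.073 -2.484
v -3.385 1.359 -3.948
v -3.556 1.72 -2.399
v -3.197 1.061 -3.858
v -3.368 1.422 -2.309
v -2.886 0.887 -3.783
v -3.058 1.248 -2.234
v -2.525 0.875 -3.74
v -2.697 1.236 -2.191
v -2.196 1.03 -3.74
v -2.368 1.391 -2.191
v -1.974 1.315 -3.782
v -2.146 1.676 -2.233
v -1.91 1.665 -3.856
v -2.082 2.026 -2.307
f 2 1 4
f 2 4 3
f 4 1 5
f 4 5 3
f 5 1 6
f 5 6 3
f 6 1 7
f 6 7 3
f 7 1 8
f 7 8 3
f 8 1 9
f 8 9 3
f 9 1 10
f 9 10 3
f 10 1 11
f 10 11 3
f 11 1 12
f 11 12 3
f 12 1 13
f 12 13 3
f 13 1 14
f 13 14 3
f 14 1 15
f 14 15 3
f 15 1 2
f 15 2 3
f 17 19 16
f 20 17 16
f 16 19 18
f 18 20 16
f 17 23 19
f 21 17 20
f 21 23 17
f 19 23 18
f 22 20 18
f 18 23 22
f 22 21 20
f 23 21 22
f 24 61 40
f 61 35 64
f 40 64 29
f 61 64 40
f 24 40 36
f 40 29 41
f 36 41 25
f 40 41 36
f 24 36 45
f 36 25 46
f 45 46 31
f 36 46 45
f 24 45 57
f 45 31 60
f 57 60 34
f 45 60 57
f 24 57 61
f 57 34 65
f 61 65 35
f 57 65 61
f 25 41 52
f 41 29 55
f 52 55 33
f 41 55 52
f 29 64 42
f 64 35 63
f 42 63 28
f 64 63 42
f 35 65 62
f 65 34 58
f 62 58 26
f 65 58 62
f 34 60 59
f 60 31 47
f 59 47 30
f 60 47 59
f 31 46 51
f 46 25 48
f 51 48 32
f 46 48 51
f 27 53 39
f 53 33 54
f 39 54 28
f 53 54 39
f 27 39 37
f 39 28 38
f 37 38 26
f 39 38 37
f 27 37 44
f 37 26 43
f 44 43 30
f 37 43 44
f 27 44 49
f 44 30 50
f 49 50 32
f 44 50 49
f 27 49 53
f 49 32 56
f 53 56 33
f 49 56 53
f 28 54 42
f 54 33 55
f 42 55 29
f 54 55 42
f 26 38 62
f 38 28 63
f 62 63 35
f 38 63 62
f 30 43 59
f 43 26 58
f 59 58 34
f 43 58 59
f 32 50 51
f 50 30 47
f 51 47 31
f 50 47 51
f 33 56 52
f 56 32 48
f 52 48 25
f 56 48 52
f 67 69 66
f 70 67 66
f 66 69 68
f 68 70 66
f 67 73 69
f 71 67 70
f 71 73 67
f 69 73 68
f 72 70 68
f 68 73 72
f 72 71 70
f 73 71 72
f 75 74 78
f 75 78 76
f 76 78 79
f 76 79 77
f 78 74 80
f 78 80 79
f 79 80 81
f 79 81 77
f 80 74 82
f 80 82 81
f 81 82 83
f 81 83 77
f 82 74 84
f 82 84 83
f 83 84 85
f 83 85 77
f 84 74 86
f 84 86 85
f 85 86 87
f 85 87 77
f 86 74 88
f 86 88 87
f 87 88 89
f 87 89 77
f 88 74 90
f 88 90 89
f 89 90 91
f 89 91 77
f 90 74 92
f 90 92 91
f 91 92 93
f 91 93 77
f 92 74 94
f 92 94 93
f 93 94 95
f 93 95 77
f 94 74 96
f 94 96 95
f 95 96 97
f 95 97 77
f 96 74 98
f 96 98 97
f 97 98 99
f 97 99 77
f 98 74 100
f 98 100 99
f 99 100 101
f 99 101 77
f 100 74 75
f 100 75 101
f 101 75 76
f 101 76 77



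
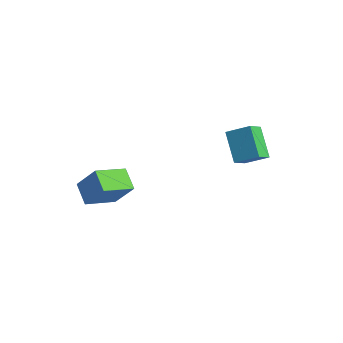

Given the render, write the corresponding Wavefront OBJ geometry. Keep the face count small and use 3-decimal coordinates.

v -3.379 -4.423 -3.497
v -4.517 -4.135 -2.735
v -3.3 -2.602 -4.067
v -4.438 -2.314 -3.305
v -2.282 -4.006 -2.015
v -3.42 -3.718 -1.253
v -2.203 -2.185 -2.585
v -3.341 -1.897 -1.823
v -0.511 2.344 0.771
v 0.489 3.127 1.449
v -0.845 3.318 0.137
v 0.156 4.102 0.814
v 0.804 1.878 -0.634
v 1.805 2.662 0.043
v 0.471 2.853 -1.269
v 1.471 3.636 -0.591
f 2 4 1
f 5 2 1
f 1 4 3
f 3 5 1
f 2 8 4
f 6 2 5
f 6 8 2
f 4 8 3
f 7 5 3
f 3 8 7
f 7 6 5
f 8 6 7
f 10 12 9
f 13 10 9
f 9 12 11
f 11 13 9
f 10 16 12
f 14 10 13
f 14 16 10
f 12 16 11
f 15 13 11
f 11 16 15
f 15 14 13
f 16 14 15



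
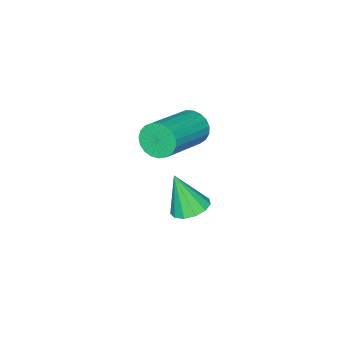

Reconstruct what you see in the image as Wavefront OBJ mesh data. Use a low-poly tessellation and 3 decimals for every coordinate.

v -2.085 2.024 0.235
v -1.859 1.735 -0.264
v -0.089 1.926 0.425
v -0.315 2.216 0.925
v -1.857 1.981 -0.34
v -0.086 2.173 0.35
v -1.894 2.235 -0.315
v -0.123 2.427 0.374
v -1.964 2.453 -0.196
v -0.193 2.644 0.494
v -2.055 2.596 -0.002
v -0.284 2.788 0.688
v -2.151 2.641 0.233
v -0.38 2.832 0.923
v -2.236 2.579 0.468
v -0.465 2.77 1.158
v -2.295 2.421 0.663
v -0.524 2.612 1.353
v -2.318 2.194 0.784
v -0.547 2.386 1.474
v -2.3 1.938 0.81
v -0.529 2.13 1.5
v -2.245 1.697 0.737
v -0.475 1.889 1.427
v -2.163 1.513 0.577
v -0.392 1.704 1.267
v -2.067 1.417 0.358
v -0.297 1.608 1.047
v -1.975 1.426 0.117
v -0.204 1.617 0.807
v -1.901 1.538 -0.103
v -0.13 1.73 0.587
v -1.717 2.31 -3.133
v -1.123 2.547 -3.099
v -1.583 1.79 -1.807
v -1.343 2.805 -2.976
v -1.681 2.906 -2.902
v -2.031 2.818 -2.901
v -2.281 2.568 -2.974
v -2.352 2.237 -3.097
v -2.221 1.929 -3.232
v -1.93 1.742 -3.334
v -1.572 1.735 -3.373
v -1.259 1.911 -3.335
v -1.092 2.214 -3.233
f 2 1 5
f 2 5 3
f 3 5 6
f 3 6 4
f 5 1 7
f 5 7 6
f 6 7 8
f 6 8 4
f 7 1 9
f 7 9 8
f 8 9 10
f 8 10 4
f 9 1 11
f 9 11 10
f 10 11 12
f 10 12 4
f 11 1 13
f 11 13 12
f 12 13 14
f 12 14 4
f 13 1 15
f 13 15 14
f 14 15 16
f 14 16 4
f 15 1 17
f 15 17 16
f 16 17 18
f 16 18 4
f 17 1 19
f 17 19 18
f 18 19 20
f 18 20 4
f 19 1 21
f 19 21 20
f 20 21 22
f 20 22 4
f 21 1 23
f 21 23 22
f 22 23 24
f 22 24 4
f 23 1 25
f 23 25 24
f 24 25 26
f 24 26 4
f 25 1 27
f 25 27 26
f 26 27 28
f 26 28 4
f 27 1 29
f 27 29 28
f 28 29 30
f 28 30 4
f 29 1 31
f 29 31 30
f 30 31 32
f 30 32 4
f 31 1 2
f 31 2 32
f 32 2 3
f 32 3 4
f 34 33 36
f 34 36 35
f 36 33 37
f 36 37 35
f 37 33 38
f 37 38 35
f 38 33 39
f 38 39 35
f 39 33 40
f 39 40 35
f 40 33 41
f 40 41 35
f 41 33 42
f 41 42 35
f 42 33 43
f 42 43 35
f 43 33 44
f 43 44 35
f 44 33 45
f 44 45 35
f 45 33 34
f 45 34 35



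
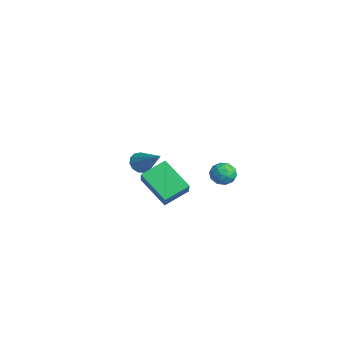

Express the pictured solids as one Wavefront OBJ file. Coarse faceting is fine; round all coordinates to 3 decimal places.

v 0.746 2.94 1.914
v 1 2.52 2.531
v 0.48 1.86 1.289
v 0.734 1.44 1.906
v 0.069 1.859 1.962
v 0.233 2.527 2.348
v 1.247 1.853 1.472
v 1.411 2.521 1.858
v 1.31 1.848 2.258
v 0.582 1.852 2.561
v 0.898 2.528 1.259
v 0.17 2.532 1.562
v 0.896 2.825 2.277
v 0.584 1.555 1.543
v 0.193 1.802 1.575
v 0.342 1.555 1.938
v 0.445 2.829 2.17
v 0.595 2.582 2.533
v 0.047 2.194 2.198
v 0.885 1.798 1.287
v 1.035 1.551 1.65
v 1.138 2.825 1.882
v 1.287 2.578 2.245
v 1.433 2.186 1.622
v 1.228 2.183 2.48
v 1.072 1.548 2.112
v 1.373 1.791 1.857
v 1.469 2.184 2.084
v 0.8 2.186 2.658
v 0.644 1.551 2.29
v 0.252 1.797 2.323
v 0.349 2.19 2.55
v 0.982 1.791 2.497
v 0.836 2.829 1.53
v 0.68 2.194 1.162
v 1.131 2.19 1.27
v 1.228 2.583 1.497
v 0.408 2.832 1.708
v 0.252 2.197 1.34
v 0.011 2.196 1.736
v 0.107 2.589 1.963
v 0.498 2.589 1.323
v 1.538 -2.717 2.893
v 1.333 -1.321 3.532
v 3.046 -1.943 1.687
v 2.841 -0.547 2.327
v 2.559 -3.053 3.953
v 2.354 -1.657 4.593
v 4.067 -2.279 2.748
v 3.862 -0.883 3.387
v -4.43 -0.684 0.485
v -3.989 -0.625 -0.094
v -2.79 -0.096 1.795
v -4.162 -0.255 -0.042
v -4.421 -0.022 0.177
v -4.682 0.001 0.493
v -4.864 -0.193 0.807
v -4.907 -0.543 1.019
v -4.799 -0.938 1.061
v -4.574 -1.252 0.92
v -4.303 -1.385 0.641
v -4.073 -1.296 0.312
v -3.955 -1.013 0.038
f 1 38 17
f 38 12 41
f 17 41 6
f 38 41 17
f 1 17 13
f 17 6 18
f 13 18 2
f 17 18 13
f 1 13 22
f 13 2 23
f 22 23 8
f 13 23 22
f 1 22 34
f 22 8 37
f 34 37 11
f 22 37 34
f 1 34 38
f 34 11 42
f 38 42 12
f 34 42 38
f 2 18 29
f 18 6 32
f 29 32 10
f 18 32 29
f 6 41 19
f 41 12 40
f 19 40 5
f 41 40 19
f 12 42 39
f 42 11 35
f 39 35 3
f 42 35 39
f 11 37 36
f 37 8 24
f 36 24 7
f 37 24 36
f 8 23 28
f 23 2 25
f 28 25 9
f 23 25 28
f 4 30 16
f 30 10 31
f 16 31 5
f 30 31 16
f 4 16 14
f 16 5 15
f 14 15 3
f 16 15 14
f 4 14 21
f 14 3 20
f 21 20 7
f 14 20 21
f 4 21 26
f 21 7 27
f 26 27 9
f 21 27 26
f 4 26 30
f 26 9 33
f 30 33 10
f 26 33 30
f 5 31 19
f 31 10 32
f 19 32 6
f 31 32 19
f 3 15 39
f 15 5 40
f 39 40 12
f 15 40 39
f 7 20 36
f 20 3 35
f 36 35 11
f 20 35 36
f 9 27 28
f 27 7 24
f 28 24 8
f 27 24 28
f 10 33 29
f 33 9 25
f 29 25 2
f 33 25 29
f 44 46 43
f 47 44 43
f 43 46 45
f 45 47 43
f 44 50 46
f 48 44 47
f 48 50 44
f 46 50 45
f 49 47 45
f 45 50 49
f 49 48 47
f 50 48 49
f 52 51 54
f 52 54 53
f 54 51 55
f 54 55 53
f 55 51 56
f 55 56 53
f 56 51 57
f 56 57 53
f 57 51 58
f 57 58 53
f 58 51 59
f 58 59 53
f 59 51 60
f 59 60 53
f 60 51 61
f 60 61 53
f 61 51 62
f 61 62 53
f 62 51 63
f 62 63 53
f 63 51 52
f 63 52 53



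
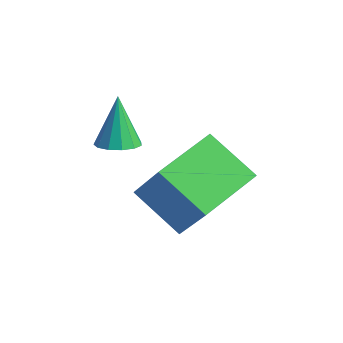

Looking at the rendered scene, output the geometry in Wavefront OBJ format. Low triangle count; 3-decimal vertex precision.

v 0.163 2.869 -3.778
v -1.364 2.506 -2.725
v -0.09 4.964 -3.421
v -1.616 4.601 -2.367
v 1.416 2.719 -2.013
v -0.11 2.356 -0.959
v 1.164 4.814 -1.655
v -0.363 4.451 -0.602
v -1.707 2.257 -0.706
v -1.161 1.954 -0.463
v -2.173 2.663 0.846
v -1.064 2.313 -0.528
v -1.171 2.654 -0.649
v -1.448 2.869 -0.788
v -1.807 2.89 -0.901
v -2.135 2.71 -0.952
v -2.327 2.386 -0.925
v -2.322 2.021 -0.829
v -2.122 1.731 -0.693
v -1.79 1.608 -0.561
v -1.432 1.691 -0.476
f 2 4 1
f 5 2 1
f 1 4 3
f 3 5 1
f 2 8 4
f 6 2 5
f 6 8 2
f 4 8 3
f 7 5 3
f 3 8 7
f 7 6 5
f 8 6 7
f 10 9 12
f 10 12 11
f 12 9 13
f 12 13 11
f 13 9 14
f 13 14 11
f 14 9 15
f 14 15 11
f 15 9 16
f 15 16 11
f 16 9 17
f 16 17 11
f 17 9 18
f 17 18 11
f 18 9 19
f 18 19 11
f 19 9 20
f 19 20 11
f 20 9 21
f 20 21 11
f 21 9 10
f 21 10 11



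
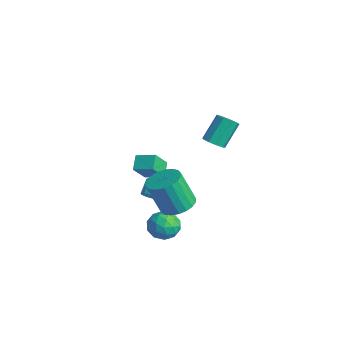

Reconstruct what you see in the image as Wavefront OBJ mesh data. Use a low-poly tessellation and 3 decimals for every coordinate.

v -1.922 -1.139 -0.902
v -1.636 -2.011 0.259
v -1.044 -0.372 -0.542
v -0.758 -1.244 0.619
v -1.242 -1.656 -1.459
v -0.956 -2.528 -0.298
v -0.364 -0.889 -1.099
v -0.078 -1.761 0.062
v 1.54 -1.194 -3.017
v 1.998 -1.4 -3.88
v 1.582 -2.76 -2.62
v 2.04 -2.966 -3.483
v 2.521 -2.455 -2.773
v 2.495 -1.487 -3.018
v 1.085 -2.673 -3.482
v 1.059 -1.705 -3.727
v 1.717 -2.314 -4.168
v 2.604 -2.179 -3.729
v 0.976 -1.981 -2.771
v 1.863 -1.846 -2.332
v 1.765 -1.159 -3.483
v 1.815 -3.001 -3.017
v 2.098 -2.7 -2.599
v 2.367 -2.821 -3.107
v 2.057 -1.21 -2.976
v 2.326 -1.331 -3.484
v 2.634 -1.951 -2.833
v 1.254 -2.829 -3.016
v 1.523 -2.95 -3.524
v 1.213 -1.339 -3.393
v 1.482 -1.46 -3.901
v 0.946 -2.209 -3.667
v 1.869 -1.818 -4.16
v 1.894 -2.739 -3.927
v 1.333 -2.567 -3.926
v 1.317 -1.998 -4.07
v 2.391 -1.739 -3.902
v 2.416 -2.659 -3.669
v 2.698 -2.358 -3.251
v 2.683 -1.789 -3.395
v 2.226 -2.276 -4.071
v 1.164 -1.501 -2.831
v 1.189 -2.421 -2.598
v 0.897 -2.371 -3.105
v 0.882 -1.802 -3.249
v 1.686 -1.421 -2.573
v 1.711 -2.342 -2.34
v 2.263 -2.162 -2.43
v 2.247 -1.593 -2.574
v 1.354 -1.884 -2.429
v 1.956 0.872 2.659
v 2.61 1.094 2.646
v 2.277 2.149 3.989
v 1.624 1.928 4.001
v 2.342 1.365 2.367
v 2.009 2.42 3.71
v 1.894 1.405 2.224
v 1.561 2.46 3.567
v 1.475 1.196 2.285
v 1.142 2.251 3.628
v 1.281 0.836 2.52
v 0.949 1.891 3.863
v 1.403 0.492 2.82
v 1.071 1.548 4.163
v 1.784 0.327 3.045
v 1.452 1.382 4.387
v 2.246 0.417 3.088
v 1.913 1.472 4.431
v 2.571 0.719 2.931
v 2.239 1.775 4.274
v 2.534 -1.588 -1.152
v 3.238 -2.349 -1.238
v 2.77 -3.012 0.785
v 2.066 -2.252 0.872
v 3.475 -2.025 -1.077
v 3.007 -2.688 0.946
v 3.549 -1.626 -0.929
v 3.081 -2.289 1.095
v 3.448 -1.22 -0.819
v 2.979 -1.883 1.204
v 3.189 -0.878 -0.767
v 2.72 -1.541 1.256
v 2.816 -0.658 -0.781
v 2.348 -1.322 1.242
v 2.395 -0.6 -0.86
v 1.926 -1.263 1.163
v 1.998 -0.712 -0.989
v 1.529 -1.376 1.034
v 1.693 -0.976 -1.146
v 1.225 -1.64 0.877
v 1.534 -1.346 -1.304
v 1.066 -2.009 0.719
v 1.548 -1.758 -1.436
v 1.08 -2.421 0.588
v 1.733 -2.14 -1.518
v 1.264 -2.803 0.505
v 2.056 -2.427 -1.537
v 1.587 -3.09 0.486
v 2.461 -2.569 -1.49
v 1.993 -3.232 0.533
v 2.88 -2.541 -1.384
v 2.411 -3.205 0.639
v -2.386 -0.693 -4.274
v -1.868 -0.618 -3.923
v -2.416 0.047 -3.255
v -2.934 -0.027 -3.606
v -1.844 -0.424 -4.097
v -2.392 0.241 -3.43
v -1.914 -0.276 -4.301
v -2.462 0.389 -3.634
v -2.066 -0.2 -4.501
v -2.614 0.465 -3.834
v -2.272 -0.21 -4.662
v -2.82 0.456 -3.995
v -2.499 -0.303 -4.755
v -3.047 0.363 -4.088
v -2.706 -0.463 -4.765
v -3.254 0.202 -4.098
v -2.857 -0.663 -4.69
v -3.405 0.002 -4.023
v -2.928 -0.868 -4.543
v -3.476 -0.203 -3.876
v -2.904 -1.043 -4.35
v -3.452 -0.378 -3.683
v -2.791 -1.157 -4.143
v -3.339 -0.492 -3.476
v -2.608 -1.191 -3.959
v -3.156 -0.526 -3.292
v -2.386 -1.139 -3.829
v -2.934 -0.474 -3.162
v -2.165 -1.009 -3.776
v -2.713 -0.344 -3.109
v -1.982 -0.825 -3.809
v -2.53 -0.16 -3.142
f 2 4 1
f 5 2 1
f 1 4 3
f 3 5 1
f 2 8 4
f 6 2 5
f 6 8 2
f 4 8 3
f 7 5 3
f 3 8 7
f 7 6 5
f 8 6 7
f 9 46 25
f 46 20 49
f 25 49 14
f 46 49 25
f 9 25 21
f 25 14 26
f 21 26 10
f 25 26 21
f 9 21 30
f 21 10 31
f 30 31 16
f 21 31 30
f 9 30 42
f 30 16 45
f 42 45 19
f 30 45 42
f 9 42 46
f 42 19 50
f 46 50 20
f 42 50 46
f 10 26 37
f 26 14 40
f 37 40 18
f 26 40 37
f 14 49 27
f 49 20 48
f 27 48 13
f 49 48 27
f 20 50 47
f 50 19 43
f 47 43 11
f 50 43 47
f 19 45 44
f 45 16 32
f 44 32 15
f 45 32 44
f 16 31 36
f 31 10 33
f 36 33 17
f 31 33 36
f 12 38 24
f 38 18 39
f 24 39 13
f 38 39 24
f 12 24 22
f 24 13 23
f 22 23 11
f 24 23 22
f 12 22 29
f 22 11 28
f 29 28 15
f 22 28 29
f 12 29 34
f 29 15 35
f 34 35 17
f 29 35 34
f 12 34 38
f 34 17 41
f 38 41 18
f 34 41 38
f 13 39 27
f 39 18 40
f 27 40 14
f 39 40 27
f 11 23 47
f 23 13 48
f 47 48 20
f 23 48 47
f 15 28 44
f 28 11 43
f 44 43 19
f 28 43 44
f 17 35 36
f 35 15 32
f 36 32 16
f 35 32 36
f 18 41 37
f 41 17 33
f 37 33 10
f 41 33 37
f 52 51 55
f 52 55 53
f 53 55 56
f 53 56 54
f 55 51 57
f 55 57 56
f 56 57 58
f 56 58 54
f 57 51 59
f 57 59 58
f 58 59 60
f 58 60 54
f 59 51 61
f 59 61 60
f 60 61 62
f 60 62 54
f 61 51 63
f 61 63 62
f 62 63 64
f 62 64 54
f 63 51 65
f 63 65 64
f 64 65 66
f 64 66 54
f 65 51 67
f 65 67 66
f 66 67 68
f 66 68 54
f 67 51 69
f 67 69 68
f 68 69 70
f 68 70 54
f 69 51 52
f 69 52 70
f 70 52 53
f 70 53 54
f 72 71 75
f 72 75 73
f 73 75 76
f 73 76 74
f 75 71 77
f 75 77 76
f 76 77 78
f 76 78 74
f 77 71 79
f 77 79 78
f 78 79 80
f 78 80 74
f 79 71 81
f 79 81 80
f 80 81 82
f 80 82 74
f 81 71 83
f 81 83 82
f 82 83 84
f 82 84 74
f 83 71 85
f 83 85 84
f 84 85 86
f 84 86 74
f 85 71 87
f 85 87 86
f 86 87 88
f 86 88 74
f 87 71 89
f 87 89 88
f 88 89 90
f 88 90 74
f 89 71 91
f 89 91 90
f 90 91 92
f 90 92 74
f 91 71 93
f 91 93 92
f 92 93 94
f 92 94 74
f 93 71 95
f 93 95 94
f 94 95 96
f 94 96 74
f 95 71 97
f 95 97 96
f 96 97 98
f 96 98 74
f 97 71 99
f 97 99 98
f 98 99 100
f 98 100 74
f 99 71 101
f 99 101 100
f 100 101 102
f 100 102 74
f 101 71 72
f 101 72 102
f 102 72 73
f 102 73 74
f 104 103 107
f 104 107 105
f 105 107 108
f 105 108 106
f 107 103 109
f 107 109 108
f 108 109 110
f 108 110 106
f 109 103 111
f 109 111 110
f 110 111 112
f 110 112 106
f 111 103 113
f 111 113 112
f 112 113 114
f 112 114 106
f 113 103 115
f 113 115 114
f 114 115 116
f 114 116 106
f 115 103 117
f 115 117 116
f 116 117 118
f 116 118 106
f 117 103 119
f 117 119 118
f 118 119 120
f 118 120 106
f 119 103 121
f 119 121 120
f 120 121 122
f 120 122 106
f 121 103 123
f 121 123 122
f 122 123 124
f 122 124 106
f 123 103 125
f 123 125 124
f 124 125 126
f 124 126 106
f 125 103 127
f 125 127 126
f 126 127 128
f 126 128 106
f 127 103 129
f 127 129 128
f 128 129 130
f 128 130 106
f 129 103 131
f 129 131 130
f 130 131 132
f 130 132 106
f 131 103 133
f 131 133 132
f 132 133 134
f 132 134 106
f 133 103 104
f 133 104 134
f 134 104 105
f 134 105 106



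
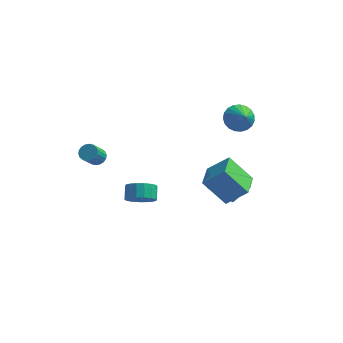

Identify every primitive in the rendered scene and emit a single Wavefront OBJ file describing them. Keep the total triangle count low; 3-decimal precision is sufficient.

v 3.84 -2.989 -1.27
v 2.473 -3.016 0.257
v 3.662 -1.273 -1.398
v 2.295 -1.3 0.129
v 5.065 -2.78 -0.169
v 3.698 -2.807 1.358
v 4.887 -1.064 -0.297
v 3.52 -1.091 1.23
v -3.75 -2.801 1.013
v -3.347 -2.529 1.347
v -3.587 -3.347 2.302
v -3.99 -3.619 1.967
v -3.568 -2.398 1.403
v -3.807 -3.216 2.358
v -3.825 -2.347 1.382
v -4.064 -3.165 2.337
v -4.067 -2.386 1.288
v -4.306 -3.204 2.243
v -4.246 -2.508 1.14
v -4.485 -3.326 2.095
v -4.327 -2.687 0.966
v -4.567 -3.505 1.921
v -4.294 -2.889 0.801
v -4.533 -3.707 1.756
v -4.153 -3.073 0.678
v -4.393 -3.891 1.633
v -3.933 -3.204 0.622
v -4.172 -4.022 1.577
v -3.676 -3.255 0.643
v -3.915 -4.073 1.598
v -3.434 -3.216 0.737
v -3.673 -4.034 1.692
v -3.255 -3.094 0.885
v -3.494 -3.912 1.84
v -3.173 -2.915 1.059
v -3.413 -3.733 2.014
v -3.207 -2.713 1.224
v -3.446 -3.531 2.179
v 3.435 1.354 2.84
v 4.279 1.683 2.551
v 4.025 0.546 3.64
v 4.196 1.923 2.854
v 3.982 2.064 3.155
v 3.674 2.083 3.401
v 3.324 1.975 3.55
v 2.994 1.761 3.577
v 2.74 1.475 3.476
v 2.606 1.169 3.265
v 2.616 0.895 2.981
v 2.767 0.7 2.672
v 3.034 0.618 2.393
v 3.37 0.664 2.191
v 3.718 0.828 2.101
v 4.017 1.084 2.139
v 4.215 1.386 2.298
v 3.108 1.665 -5.05
v 1.545 1.536 -3.96
v 2.968 2.764 -5.121
v 1.405 2.635 -4.031
v 4.095 1.885 -3.609
v 2.532 1.756 -2.519
v 3.955 2.984 -3.68
v 2.392 2.855 -2.59
v -1.892 -0.576 -4.173
v -0.977 -0.557 -3.919
v -1.173 0.195 -3.273
v -2.088 0.176 -3.527
v -1 -0.264 -4.266
v -1.195 0.488 -3.62
v -1.227 -0.043 -4.592
v -1.422 0.709 -3.946
v -1.606 0.056 -4.822
v -1.802 0.808 -4.176
v -2.051 0.011 -4.903
v -2.247 0.762 -4.257
v -2.46 -0.169 -4.817
v -2.655 0.582 -4.171
v -2.739 -0.443 -4.584
v -2.934 0.309 -3.938
v -2.823 -0.746 -4.256
v -3.019 0.005 -3.61
v -2.695 -1.011 -3.909
v -2.89 -0.259 -3.263
v -2.382 -1.176 -3.623
v -2.578 -0.424 -2.977
v -1.958 -1.203 -3.463
v -2.153 -0.452 -2.817
v -1.518 -1.087 -3.465
v -1.713 -0.335 -2.819
v -1.164 -0.854 -3.63
v -1.36 -0.102 -2.984
f 2 4 1
f 5 2 1
f 1 4 3
f 3 5 1
f 2 8 4
f 6 2 5
f 6 8 2
f 4 8 3
f 7 5 3
f 3 8 7
f 7 6 5
f 8 6 7
f 10 9 13
f 10 13 11
f 11 13 14
f 11 14 12
f 13 9 15
f 13 15 14
f 14 15 16
f 14 16 12
f 15 9 17
f 15 17 16
f 16 17 18
f 16 18 12
f 17 9 19
f 17 19 18
f 18 19 20
f 18 20 12
f 19 9 21
f 19 21 20
f 20 21 22
f 20 22 12
f 21 9 23
f 21 23 22
f 22 23 24
f 22 24 12
f 23 9 25
f 23 25 24
f 24 25 26
f 24 26 12
f 25 9 27
f 25 27 26
f 26 27 28
f 26 28 12
f 27 9 29
f 27 29 28
f 28 29 30
f 28 30 12
f 29 9 31
f 29 31 30
f 30 31 32
f 30 32 12
f 31 9 33
f 31 33 32
f 32 33 34
f 32 34 12
f 33 9 35
f 33 35 34
f 34 35 36
f 34 36 12
f 35 9 37
f 35 37 36
f 36 37 38
f 36 38 12
f 37 9 10
f 37 10 38
f 38 10 11
f 38 11 12
f 40 39 42
f 40 42 41
f 42 39 43
f 42 43 41
f 43 39 44
f 43 44 41
f 44 39 45
f 44 45 41
f 45 39 46
f 45 46 41
f 46 39 47
f 46 47 41
f 47 39 48
f 47 48 41
f 48 39 49
f 48 49 41
f 49 39 50
f 49 50 41
f 50 39 51
f 50 51 41
f 51 39 52
f 51 52 41
f 52 39 53
f 52 53 41
f 53 39 54
f 53 54 41
f 54 39 55
f 54 55 41
f 55 39 40
f 55 40 41
f 57 59 56
f 60 57 56
f 56 59 58
f 58 60 56
f 57 63 59
f 61 57 60
f 61 63 57
f 59 63 58
f 62 60 58
f 58 63 62
f 62 61 60
f 63 61 62
f 65 64 68
f 65 68 66
f 66 68 69
f 66 69 67
f 68 64 70
f 68 70 69
f 69 70 71
f 69 71 67
f 70 64 72
f 70 72 71
f 71 72 73
f 71 73 67
f 72 64 74
f 72 74 73
f 73 74 75
f 73 75 67
f 74 64 76
f 74 76 75
f 75 76 77
f 75 77 67
f 76 64 78
f 76 78 77
f 77 78 79
f 77 79 67
f 78 64 80
f 78 80 79
f 79 80 81
f 79 81 67
f 80 64 82
f 80 82 81
f 81 82 83
f 81 83 67
f 82 64 84
f 82 84 83
f 83 84 85
f 83 85 67
f 84 64 86
f 84 86 85
f 85 86 87
f 85 87 67
f 86 64 88
f 86 88 87
f 87 88 89
f 87 89 67
f 88 64 90
f 88 90 89
f 89 90 91
f 89 91 67
f 90 64 65
f 90 65 91
f 91 65 66
f 91 66 67



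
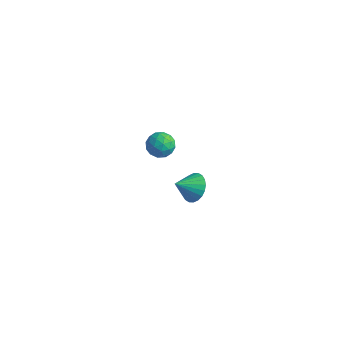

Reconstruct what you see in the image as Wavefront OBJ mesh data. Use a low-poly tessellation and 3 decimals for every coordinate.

v 0.274 1.165 -2.112
v 0.63 1.468 -1.526
v -0.114 0.375 -1.468
v 0.372 1.605 -1.513
v 0.099 1.675 -1.591
v -0.148 1.668 -1.749
v -0.33 1.584 -1.962
v -0.42 1.436 -2.197
v -0.405 1.246 -2.42
v -0.287 1.045 -2.596
v -0.083 0.861 -2.698
v 0.175 0.724 -2.711
v 0.449 0.654 -2.633
v 0.695 0.662 -2.475
v 0.877 0.746 -2.262
v 0.968 0.894 -2.027
v 0.953 1.083 -1.804
v 0.834 1.285 -1.628
v 1.027 -1.172 3.859
v 1.539 -1.532 3.718
v 0.401 -1.928 3.522
v 0.913 -2.288 3.381
v 0.765 -2.167 3.993
v 1.152 -1.7 4.202
v 0.788 -1.76 3.038
v 1.175 -1.293 3.247
v 1.391 -1.896 3.211
v 1.377 -2.147 3.801
v 0.563 -1.313 3.439
v 0.549 -1.564 4.029
v 1.338 -1.286 3.818
v 0.602 -2.174 3.422
v 0.515 -2.103 3.781
v 0.816 -2.315 3.698
v 1.111 -1.384 4.103
v 1.411 -1.596 4.02
v 0.956 -1.969 4.181
v 0.529 -1.864 3.22
v 0.829 -2.076 3.137
v 1.124 -1.145 3.542
v 1.425 -1.357 3.459
v 0.984 -1.491 3.059
v 1.552 -1.711 3.437
v 1.184 -2.156 3.239
v 1.111 -1.845 3.038
v 1.338 -1.571 3.16
v 1.543 -1.859 3.784
v 1.175 -2.303 3.585
v 1.088 -2.232 3.945
v 1.316 -1.958 4.068
v 1.456 -2.073 3.486
v 0.765 -1.157 3.655
v 0.397 -1.601 3.456
v 0.624 -1.502 3.172
v 0.852 -1.228 3.295
v 0.756 -1.304 4.001
v 0.388 -1.749 3.803
v 0.602 -1.889 4.08
v 0.829 -1.615 4.202
v 0.484 -1.387 3.754
f 2 1 4
f 2 4 3
f 4 1 5
f 4 5 3
f 5 1 6
f 5 6 3
f 6 1 7
f 6 7 3
f 7 1 8
f 7 8 3
f 8 1 9
f 8 9 3
f 9 1 10
f 9 10 3
f 10 1 11
f 10 11 3
f 11 1 12
f 11 12 3
f 12 1 13
f 12 13 3
f 13 1 14
f 13 14 3
f 14 1 15
f 14 15 3
f 15 1 16
f 15 16 3
f 16 1 17
f 16 17 3
f 17 1 18
f 17 18 3
f 18 1 2
f 18 2 3
f 19 56 35
f 56 30 59
f 35 59 24
f 56 59 35
f 19 35 31
f 35 24 36
f 31 36 20
f 35 36 31
f 19 31 40
f 31 20 41
f 40 41 26
f 31 41 40
f 19 40 52
f 40 26 55
f 52 55 29
f 40 55 52
f 19 52 56
f 52 29 60
f 56 60 30
f 52 60 56
f 20 36 47
f 36 24 50
f 47 50 28
f 36 50 47
f 24 59 37
f 59 30 58
f 37 58 23
f 59 58 37
f 30 60 57
f 60 29 53
f 57 53 21
f 60 53 57
f 29 55 54
f 55 26 42
f 54 42 25
f 55 42 54
f 26 41 46
f 41 20 43
f 46 43 27
f 41 43 46
f 22 48 34
f 48 28 49
f 34 49 23
f 48 49 34
f 22 34 32
f 34 23 33
f 32 33 21
f 34 33 32
f 22 32 39
f 32 21 38
f 39 38 25
f 32 38 39
f 22 39 44
f 39 25 45
f 44 45 27
f 39 45 44
f 22 44 48
f 44 27 51
f 48 51 28
f 44 51 48
f 23 49 37
f 49 28 50
f 37 50 24
f 49 50 37
f 21 33 57
f 33 23 58
f 57 58 30
f 33 58 57
f 25 38 54
f 38 21 53
f 54 53 29
f 38 53 54
f 27 45 46
f 45 25 42
f 46 42 26
f 45 42 46
f 28 51 47
f 51 27 43
f 47 43 20
f 51 43 47



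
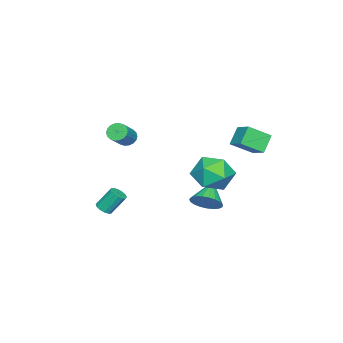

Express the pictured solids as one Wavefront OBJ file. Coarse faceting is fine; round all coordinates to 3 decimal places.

v 2.318 3.433 1.964
v 3.29 3.917 2.564
v 3.53 2.843 0.476
v 4.502 3.327 1.076
v 3.932 2.322 1.527
v 3.183 2.686 2.447
v 3.637 4.074 0.593
v 2.888 4.438 1.513
v 4.105 4.313 1.717
v 4.288 3.23 2.294
v 2.532 3.53 0.746
v 2.715 2.447 1.323
v 3.796 -2.624 -2.254
v 4.293 -2.614 -2.101
v 3.941 -1.926 -0.994
v 3.444 -1.936 -1.146
v 4.262 -2.391 -2.25
v 3.909 -1.704 -1.142
v 4.105 -2.231 -2.399
v 3.752 -1.544 -1.292
v 3.866 -2.176 -2.509
v 3.513 -1.489 -1.402
v 3.608 -2.241 -2.551
v 3.255 -1.554 -1.444
v 3.4 -2.408 -2.513
v 3.048 -1.721 -1.406
v 3.299 -2.634 -2.406
v 2.947 -1.946 -1.299
v 3.331 -2.856 -2.258
v 2.978 -2.169 -1.15
v 3.488 -3.016 -2.108
v 3.135 -2.329 -1.001
v 3.727 -3.071 -1.998
v 3.374 -2.384 -0.891
v 3.985 -3.006 -1.956
v 3.632 -2.319 -0.849
v 4.192 -2.839 -1.994
v 3.84 -2.152 -0.887
v 2.221 2.511 -1.456
v 2.721 2.128 -0.813
v 0.939 2.369 -0.544
v 2.744 2.491 -0.725
v 2.677 2.857 -0.762
v 2.531 3.163 -0.92
v 2.331 3.357 -1.171
v 2.113 3.404 -1.471
v 1.913 3.297 -1.768
v 1.766 3.053 -2.012
v 1.698 2.716 -2.159
v 1.72 2.343 -2.185
v 1.829 2 -2.085
v 2.006 1.744 -1.877
v 2.22 1.621 -1.595
v 2.434 1.652 -1.29
v 2.611 1.831 -1.013
v -0.52 -3.337 0.904
v -0.189 -3.042 0.485
v 1.031 -3.028 1.457
v 0.7 -3.323 1.876
v -0.303 -2.839 0.625
v 0.916 -2.825 1.598
v -0.46 -2.736 0.821
v 0.759 -2.722 1.793
v -0.629 -2.751 1.033
v 0.59 -2.737 2.005
v -0.777 -2.882 1.219
v 0.443 -2.868 2.192
v -0.873 -3.104 1.343
v 0.347 -3.09 2.316
v -0.899 -3.371 1.38
v 0.32 -3.358 2.353
v -0.851 -3.632 1.323
v 0.369 -3.618 2.295
v -0.736 -3.835 1.182
v 0.483 -3.821 2.155
v -0.579 -3.938 0.987
v 0.64 -3.924 1.959
v -0.41 -3.923 0.775
v 0.809 -3.909 1.747
v -0.263 -3.792 0.588
v 0.957 -3.778 1.561
v -0.167 -3.57 0.464
v 1.053 -3.556 1.437
v -0.14 -3.302 0.427
v 1.079 -3.289 1.4
v -1.62 3.981 1.986
v -0.896 2.956 2.77
v -0.956 4.856 2.517
v -0.232 3.831 3.302
v -0.788 3.889 1.098
v -0.064 2.864 1.883
v -0.124 4.764 1.63
v 0.6 3.739 2.414
f 1 12 6
f 1 6 2
f 1 2 8
f 1 8 11
f 1 11 12
f 2 6 10
f 6 12 5
f 12 11 3
f 11 8 7
f 8 2 9
f 4 10 5
f 4 5 3
f 4 3 7
f 4 7 9
f 4 9 10
f 5 10 6
f 3 5 12
f 7 3 11
f 9 7 8
f 10 9 2
f 14 13 17
f 14 17 15
f 15 17 18
f 15 18 16
f 17 13 19
f 17 19 18
f 18 19 20
f 18 20 16
f 19 13 21
f 19 21 20
f 20 21 22
f 20 22 16
f 21 13 23
f 21 23 22
f 22 23 24
f 22 24 16
f 23 13 25
f 23 25 24
f 24 25 26
f 24 26 16
f 25 13 27
f 25 27 26
f 26 27 28
f 26 28 16
f 27 13 29
f 27 29 28
f 28 29 30
f 28 30 16
f 29 13 31
f 29 31 30
f 30 31 32
f 30 32 16
f 31 13 33
f 31 33 32
f 32 33 34
f 32 34 16
f 33 13 35
f 33 35 34
f 34 35 36
f 34 36 16
f 35 13 37
f 35 37 36
f 36 37 38
f 36 38 16
f 37 13 14
f 37 14 38
f 38 14 15
f 38 15 16
f 40 39 42
f 40 42 41
f 42 39 43
f 42 43 41
f 43 39 44
f 43 44 41
f 44 39 45
f 44 45 41
f 45 39 46
f 45 46 41
f 46 39 47
f 46 47 41
f 47 39 48
f 47 48 41
f 48 39 49
f 48 49 41
f 49 39 50
f 49 50 41
f 50 39 51
f 50 51 41
f 51 39 52
f 51 52 41
f 52 39 53
f 52 53 41
f 53 39 54
f 53 54 41
f 54 39 55
f 54 55 41
f 55 39 40
f 55 40 41
f 57 56 60
f 57 60 58
f 58 60 61
f 58 61 59
f 60 56 62
f 60 62 61
f 61 62 63
f 61 63 59
f 62 56 64
f 62 64 63
f 63 64 65
f 63 65 59
f 64 56 66
f 64 66 65
f 65 66 67
f 65 67 59
f 66 56 68
f 66 68 67
f 67 68 69
f 67 69 59
f 68 56 70
f 68 70 69
f 69 70 71
f 69 71 59
f 70 56 72
f 70 72 71
f 71 72 73
f 71 73 59
f 72 56 74
f 72 74 73
f 73 74 75
f 73 75 59
f 74 56 76
f 74 76 75
f 75 76 77
f 75 77 59
f 76 56 78
f 76 78 77
f 77 78 79
f 77 79 59
f 78 56 80
f 78 80 79
f 79 80 81
f 79 81 59
f 80 56 82
f 80 82 81
f 81 82 83
f 81 83 59
f 82 56 84
f 82 84 83
f 83 84 85
f 83 85 59
f 84 56 57
f 84 57 85
f 85 57 58
f 85 58 59
f 87 89 86
f 90 87 86
f 86 89 88
f 88 90 86
f 87 93 89
f 91 87 90
f 91 93 87
f 89 93 88
f 92 90 88
f 88 93 92
f 92 91 90
f 93 91 92

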